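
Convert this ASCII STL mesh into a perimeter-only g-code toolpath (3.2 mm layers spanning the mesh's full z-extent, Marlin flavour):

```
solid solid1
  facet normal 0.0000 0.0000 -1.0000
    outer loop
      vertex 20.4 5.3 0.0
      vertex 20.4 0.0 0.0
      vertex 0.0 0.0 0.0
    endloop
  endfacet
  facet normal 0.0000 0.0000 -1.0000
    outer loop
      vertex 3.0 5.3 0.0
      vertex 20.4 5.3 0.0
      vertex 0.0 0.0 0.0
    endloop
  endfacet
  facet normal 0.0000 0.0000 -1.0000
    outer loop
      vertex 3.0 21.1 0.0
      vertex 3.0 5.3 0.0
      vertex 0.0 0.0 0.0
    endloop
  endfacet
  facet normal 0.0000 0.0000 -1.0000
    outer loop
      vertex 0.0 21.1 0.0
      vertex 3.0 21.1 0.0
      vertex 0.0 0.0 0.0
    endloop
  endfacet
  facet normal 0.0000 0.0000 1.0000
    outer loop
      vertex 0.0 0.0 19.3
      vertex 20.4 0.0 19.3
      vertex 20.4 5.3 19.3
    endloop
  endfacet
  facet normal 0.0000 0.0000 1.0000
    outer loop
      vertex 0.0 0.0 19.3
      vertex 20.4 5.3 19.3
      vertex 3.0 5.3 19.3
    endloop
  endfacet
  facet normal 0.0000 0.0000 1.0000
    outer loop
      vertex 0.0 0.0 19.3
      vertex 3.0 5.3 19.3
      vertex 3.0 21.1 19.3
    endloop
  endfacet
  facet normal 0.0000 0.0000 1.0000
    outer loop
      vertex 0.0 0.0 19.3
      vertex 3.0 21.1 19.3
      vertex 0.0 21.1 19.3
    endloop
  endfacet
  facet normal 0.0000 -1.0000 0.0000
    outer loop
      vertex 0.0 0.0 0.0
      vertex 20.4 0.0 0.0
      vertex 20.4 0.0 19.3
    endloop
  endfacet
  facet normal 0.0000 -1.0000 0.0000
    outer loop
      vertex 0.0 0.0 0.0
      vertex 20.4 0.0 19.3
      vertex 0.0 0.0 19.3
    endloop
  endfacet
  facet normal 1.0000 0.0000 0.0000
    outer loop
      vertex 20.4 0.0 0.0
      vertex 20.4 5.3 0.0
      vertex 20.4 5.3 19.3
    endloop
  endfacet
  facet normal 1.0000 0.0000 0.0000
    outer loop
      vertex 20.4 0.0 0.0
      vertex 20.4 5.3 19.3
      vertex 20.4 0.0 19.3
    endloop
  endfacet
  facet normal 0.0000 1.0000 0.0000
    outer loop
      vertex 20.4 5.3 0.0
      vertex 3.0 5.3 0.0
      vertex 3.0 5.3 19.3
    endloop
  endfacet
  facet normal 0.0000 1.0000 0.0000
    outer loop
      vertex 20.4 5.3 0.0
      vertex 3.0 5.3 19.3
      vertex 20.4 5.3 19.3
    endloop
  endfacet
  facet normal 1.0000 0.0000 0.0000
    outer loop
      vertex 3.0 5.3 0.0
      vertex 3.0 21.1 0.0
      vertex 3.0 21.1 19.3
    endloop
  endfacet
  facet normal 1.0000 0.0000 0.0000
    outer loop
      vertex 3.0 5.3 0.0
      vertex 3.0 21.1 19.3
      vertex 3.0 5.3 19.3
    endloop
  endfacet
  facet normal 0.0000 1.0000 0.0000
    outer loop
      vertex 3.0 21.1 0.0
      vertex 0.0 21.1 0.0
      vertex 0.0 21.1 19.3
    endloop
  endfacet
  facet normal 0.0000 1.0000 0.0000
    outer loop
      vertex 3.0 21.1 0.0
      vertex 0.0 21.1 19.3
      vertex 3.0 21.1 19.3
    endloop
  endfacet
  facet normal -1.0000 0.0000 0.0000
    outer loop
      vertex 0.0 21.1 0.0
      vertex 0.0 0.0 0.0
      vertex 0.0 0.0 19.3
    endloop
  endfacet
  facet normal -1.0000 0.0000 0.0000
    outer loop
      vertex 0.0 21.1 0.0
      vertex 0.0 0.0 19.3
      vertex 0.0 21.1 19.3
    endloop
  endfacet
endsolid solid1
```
; perimeter-only toolpath
G21 ; units = mm
G90 ; absolute positioning
G28 ; home
; layer 1
G0 Z3.2
G0 X0.0 Y0.0
G1 X20.4 Y0.0
G1 X20.4 Y5.3
G1 X3.0 Y5.3
G1 X3.0 Y21.1
G1 X0.0 Y21.1
G1 X0.0 Y0.0
; layer 2
G0 Z6.4
G0 X0.0 Y0.0
G1 X20.4 Y0.0
G1 X20.4 Y5.3
G1 X3.0 Y5.3
G1 X3.0 Y21.1
G1 X0.0 Y21.1
G1 X0.0 Y0.0
; layer 3
G0 Z9.7
G0 X0.0 Y0.0
G1 X20.4 Y0.0
G1 X20.4 Y5.3
G1 X3.0 Y5.3
G1 X3.0 Y21.1
G1 X0.0 Y21.1
G1 X0.0 Y0.0
; layer 4
G0 Z12.9
G0 X0.0 Y0.0
G1 X20.4 Y0.0
G1 X20.4 Y5.3
G1 X3.0 Y5.3
G1 X3.0 Y21.1
G1 X0.0 Y21.1
G1 X0.0 Y0.0
; layer 5
G0 Z16.1
G0 X0.0 Y0.0
G1 X20.4 Y0.0
G1 X20.4 Y5.3
G1 X3.0 Y5.3
G1 X3.0 Y21.1
G1 X0.0 Y21.1
G1 X0.0 Y0.0
; layer 6
G0 Z19.3
G0 X0.0 Y0.0
G1 X20.4 Y0.0
G1 X20.4 Y5.3
G1 X3.0 Y5.3
G1 X3.0 Y21.1
G1 X0.0 Y21.1
G1 X0.0 Y0.0
M2 ; end

The solid is an L-shaped prism: outer 20.4 × 21.1 mm, arm thicknesses ≈ 5.3 mm (horizontal) and 3 mm (vertical), extruded 19.3 mm in z. Slicing at Δz = 3.2 mm — 6 equal slices spanning the solid's height, so layer i sits at z = i·h/6 — gives 6 non-empty perimeters. Each is a 6-segment closed polygon; G0 lifts to the layer z and rapids to the start vertex, then G1 traces the edges.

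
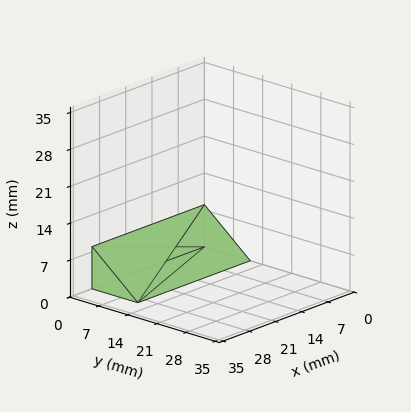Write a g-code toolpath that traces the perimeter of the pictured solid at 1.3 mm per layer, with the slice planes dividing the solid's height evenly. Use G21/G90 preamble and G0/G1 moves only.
Reading the render: the shape is a wedge (ramp): 30 × 11 mm base, rising to 8 mm along the y=0 edge and sloping linearly to z=0 at y=11 (dimensions read to the nearest mm from the axis ticks). For the g-code, the solid's height is divided into equal slices at the stated Δz and each level perimeter traced with G1 moves after a G0 lift.

; perimeter-only toolpath
G21 ; units = mm
G90 ; absolute positioning
G28 ; home
; layer 1
G0 Z1.3
G0 X0.0 Y0.0
G1 X30.0 Y0.0
G1 X30.0 Y9.2
G1 X0.0 Y9.2
G1 X0.0 Y0.0
; layer 2
G0 Z2.7
G0 X0.0 Y0.0
G1 X30.0 Y0.0
G1 X30.0 Y7.3
G1 X0.0 Y7.3
G1 X0.0 Y0.0
; layer 3
G0 Z4.0
G0 X0.0 Y0.0
G1 X30.0 Y0.0
G1 X30.0 Y5.5
G1 X0.0 Y5.5
G1 X0.0 Y0.0
; layer 4
G0 Z5.3
G0 X0.0 Y0.0
G1 X30.0 Y0.0
G1 X30.0 Y3.7
G1 X0.0 Y3.7
G1 X0.0 Y0.0
; layer 5
G0 Z6.7
G0 X0.0 Y0.0
G1 X30.0 Y0.0
G1 X30.0 Y1.8
G1 X0.0 Y1.8
G1 X0.0 Y0.0
M2 ; end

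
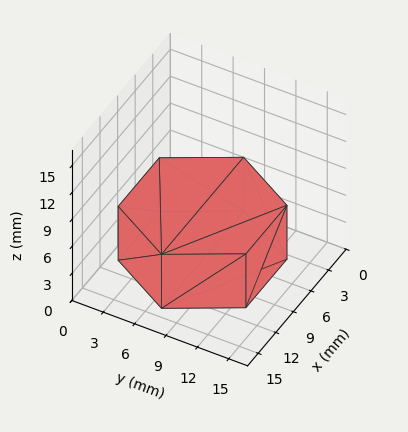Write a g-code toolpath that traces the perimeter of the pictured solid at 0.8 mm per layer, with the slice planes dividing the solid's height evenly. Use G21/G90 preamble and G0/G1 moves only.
Reading the render: the shape is a regular 6-sided prism (a cylinder approximated with 6 flat sides), circumscribed radius ≈ 7 mm, height ≈ 6 mm (dimensions read to the nearest mm from the axis ticks). For the g-code, the solid's height is divided into equal slices at the stated Δz and each level perimeter traced with G1 moves after a G0 lift.

; perimeter-only toolpath
G21 ; units = mm
G90 ; absolute positioning
G28 ; home
; layer 1
G0 Z0.8
G0 X14.0 Y7.0
G1 X10.5 Y13.1
G1 X3.5 Y13.1
G1 X0.0 Y7.0
G1 X3.5 Y0.9
G1 X10.5 Y0.9
G1 X14.0 Y7.0
; layer 2
G0 Z1.5
G0 X14.0 Y7.0
G1 X10.5 Y13.1
G1 X3.5 Y13.1
G1 X0.0 Y7.0
G1 X3.5 Y0.9
G1 X10.5 Y0.9
G1 X14.0 Y7.0
; layer 3
G0 Z2.2
G0 X14.0 Y7.0
G1 X10.5 Y13.1
G1 X3.5 Y13.1
G1 X0.0 Y7.0
G1 X3.5 Y0.9
G1 X10.5 Y0.9
G1 X14.0 Y7.0
; layer 4
G0 Z3.0
G0 X14.0 Y7.0
G1 X10.5 Y13.1
G1 X3.5 Y13.1
G1 X0.0 Y7.0
G1 X3.5 Y0.9
G1 X10.5 Y0.9
G1 X14.0 Y7.0
; layer 5
G0 Z3.8
G0 X14.0 Y7.0
G1 X10.5 Y13.1
G1 X3.5 Y13.1
G1 X0.0 Y7.0
G1 X3.5 Y0.9
G1 X10.5 Y0.9
G1 X14.0 Y7.0
; layer 6
G0 Z4.5
G0 X14.0 Y7.0
G1 X10.5 Y13.1
G1 X3.5 Y13.1
G1 X0.0 Y7.0
G1 X3.5 Y0.9
G1 X10.5 Y0.9
G1 X14.0 Y7.0
; layer 7
G0 Z5.2
G0 X14.0 Y7.0
G1 X10.5 Y13.1
G1 X3.5 Y13.1
G1 X0.0 Y7.0
G1 X3.5 Y0.9
G1 X10.5 Y0.9
G1 X14.0 Y7.0
; layer 8
G0 Z6.0
G0 X14.0 Y7.0
G1 X10.5 Y13.1
G1 X3.5 Y13.1
G1 X0.0 Y7.0
G1 X3.5 Y0.9
G1 X10.5 Y0.9
G1 X14.0 Y7.0
M2 ; end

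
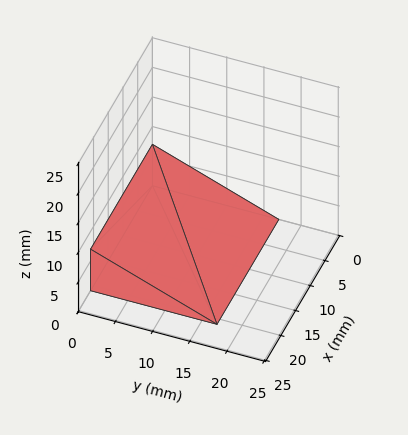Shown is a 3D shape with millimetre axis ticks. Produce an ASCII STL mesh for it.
Reading the render: the shape is a wedge (ramp): 21 × 17 mm base, rising to 7 mm along the y=0 edge and sloping linearly to z=0 at y=17 (dimensions read to the nearest mm from the axis ticks). For the STL, each face is triangulated and given an outward normal.

solid part
  facet normal 0.0000 0.0000 -1.0000
    outer loop
      vertex 21.000 17.000 0.000
      vertex 21.000 0.000 0.000
      vertex 0.000 0.000 0.000
    endloop
  endfacet
  facet normal 0.0000 0.0000 -1.0000
    outer loop
      vertex 0.000 17.000 0.000
      vertex 21.000 17.000 0.000
      vertex 0.000 0.000 0.000
    endloop
  endfacet
  facet normal 0.0000 -1.0000 0.0000
    outer loop
      vertex 0.000 0.000 0.000
      vertex 21.000 0.000 0.000
      vertex 21.000 0.000 7.000
    endloop
  endfacet
  facet normal 0.0000 -1.0000 0.0000
    outer loop
      vertex 0.000 0.000 0.000
      vertex 21.000 0.000 7.000
      vertex 0.000 0.000 7.000
    endloop
  endfacet
  facet normal 0.0000 0.3807 0.9247
    outer loop
      vertex 0.000 0.000 7.000
      vertex 21.000 0.000 7.000
      vertex 21.000 17.000 0.000
    endloop
  endfacet
  facet normal 0.0000 0.3807 0.9247
    outer loop
      vertex 0.000 0.000 7.000
      vertex 21.000 17.000 0.000
      vertex 0.000 17.000 0.000
    endloop
  endfacet
  facet normal -1.0000 0.0000 0.0000
    outer loop
      vertex 0.000 0.000 7.000
      vertex 0.000 17.000 0.000
      vertex 0.000 0.000 0.000
    endloop
  endfacet
  facet normal 1.0000 0.0000 0.0000
    outer loop
      vertex 21.000 0.000 0.000
      vertex 21.000 17.000 0.000
      vertex 21.000 0.000 7.000
    endloop
  endfacet
endsolid part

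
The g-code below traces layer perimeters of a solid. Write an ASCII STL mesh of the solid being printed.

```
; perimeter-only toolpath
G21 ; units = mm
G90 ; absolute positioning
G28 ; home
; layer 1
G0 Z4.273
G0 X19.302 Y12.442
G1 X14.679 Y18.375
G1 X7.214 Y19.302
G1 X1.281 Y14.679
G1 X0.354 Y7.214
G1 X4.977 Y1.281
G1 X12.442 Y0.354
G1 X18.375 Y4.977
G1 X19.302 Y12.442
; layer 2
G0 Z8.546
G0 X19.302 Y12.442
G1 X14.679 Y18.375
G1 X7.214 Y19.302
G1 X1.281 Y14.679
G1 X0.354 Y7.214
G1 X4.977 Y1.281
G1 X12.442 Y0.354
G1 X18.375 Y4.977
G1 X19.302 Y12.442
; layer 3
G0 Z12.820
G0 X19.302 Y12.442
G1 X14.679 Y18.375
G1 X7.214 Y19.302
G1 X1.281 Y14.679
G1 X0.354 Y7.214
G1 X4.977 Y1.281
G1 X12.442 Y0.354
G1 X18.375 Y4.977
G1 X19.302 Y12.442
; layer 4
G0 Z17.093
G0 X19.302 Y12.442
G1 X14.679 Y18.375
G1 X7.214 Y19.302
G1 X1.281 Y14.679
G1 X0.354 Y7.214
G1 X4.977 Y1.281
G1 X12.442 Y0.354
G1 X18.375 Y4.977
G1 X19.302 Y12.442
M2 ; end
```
solid part
  facet normal 0.0000 0.0000 -1.0000
    outer loop
      vertex 7.214 19.302 0.000
      vertex 14.679 18.375 0.000
      vertex 19.302 12.442 0.000
    endloop
  endfacet
  facet normal 0.0000 0.0000 -1.0000
    outer loop
      vertex 1.281 14.679 0.000
      vertex 7.214 19.302 0.000
      vertex 19.302 12.442 0.000
    endloop
  endfacet
  facet normal 0.0000 0.0000 -1.0000
    outer loop
      vertex 0.354 7.214 0.000
      vertex 1.281 14.679 0.000
      vertex 19.302 12.442 0.000
    endloop
  endfacet
  facet normal 0.0000 0.0000 -1.0000
    outer loop
      vertex 4.977 1.281 0.000
      vertex 0.354 7.214 0.000
      vertex 19.302 12.442 0.000
    endloop
  endfacet
  facet normal 0.0000 0.0000 -1.0000
    outer loop
      vertex 12.442 0.354 0.000
      vertex 4.977 1.281 0.000
      vertex 19.302 12.442 0.000
    endloop
  endfacet
  facet normal 0.0000 0.0000 -1.0000
    outer loop
      vertex 18.375 4.977 0.000
      vertex 12.442 0.354 0.000
      vertex 19.302 12.442 0.000
    endloop
  endfacet
  facet normal 0.0000 0.0000 1.0000
    outer loop
      vertex 19.302 12.442 17.093
      vertex 14.679 18.375 17.093
      vertex 7.214 19.302 17.093
    endloop
  endfacet
  facet normal 0.0000 0.0000 1.0000
    outer loop
      vertex 19.302 12.442 17.093
      vertex 7.214 19.302 17.093
      vertex 1.281 14.679 17.093
    endloop
  endfacet
  facet normal 0.0000 0.0000 1.0000
    outer loop
      vertex 19.302 12.442 17.093
      vertex 1.281 14.679 17.093
      vertex 0.354 7.214 17.093
    endloop
  endfacet
  facet normal 0.0000 0.0000 1.0000
    outer loop
      vertex 19.302 12.442 17.093
      vertex 0.354 7.214 17.093
      vertex 4.977 1.281 17.093
    endloop
  endfacet
  facet normal 0.0000 0.0000 1.0000
    outer loop
      vertex 19.302 12.442 17.093
      vertex 4.977 1.281 17.093
      vertex 12.442 0.354 17.093
    endloop
  endfacet
  facet normal 0.0000 0.0000 1.0000
    outer loop
      vertex 19.302 12.442 17.093
      vertex 12.442 0.354 17.093
      vertex 18.375 4.977 17.093
    endloop
  endfacet
  facet normal 0.7888 0.6146 0.0000
    outer loop
      vertex 19.302 12.442 0.000
      vertex 14.679 18.375 0.000
      vertex 14.679 18.375 17.093
    endloop
  endfacet
  facet normal 0.7888 0.6146 0.0000
    outer loop
      vertex 19.302 12.442 0.000
      vertex 14.679 18.375 17.093
      vertex 19.302 12.442 17.093
    endloop
  endfacet
  facet normal 0.1232 0.9924 0.0000
    outer loop
      vertex 14.679 18.375 0.000
      vertex 7.214 19.302 0.000
      vertex 7.214 19.302 17.093
    endloop
  endfacet
  facet normal 0.1232 0.9924 0.0000
    outer loop
      vertex 14.679 18.375 0.000
      vertex 7.214 19.302 17.093
      vertex 14.679 18.375 17.093
    endloop
  endfacet
  facet normal -0.6146 0.7888 0.0000
    outer loop
      vertex 7.214 19.302 0.000
      vertex 1.281 14.679 0.000
      vertex 1.281 14.679 17.093
    endloop
  endfacet
  facet normal -0.6146 0.7888 0.0000
    outer loop
      vertex 7.214 19.302 0.000
      vertex 1.281 14.679 17.093
      vertex 7.214 19.302 17.093
    endloop
  endfacet
  facet normal -0.9924 0.1232 0.0000
    outer loop
      vertex 1.281 14.679 0.000
      vertex 0.354 7.214 0.000
      vertex 0.354 7.214 17.093
    endloop
  endfacet
  facet normal -0.9924 0.1232 0.0000
    outer loop
      vertex 1.281 14.679 0.000
      vertex 0.354 7.214 17.093
      vertex 1.281 14.679 17.093
    endloop
  endfacet
  facet normal -0.7888 -0.6146 0.0000
    outer loop
      vertex 0.354 7.214 0.000
      vertex 4.977 1.281 0.000
      vertex 4.977 1.281 17.093
    endloop
  endfacet
  facet normal -0.7888 -0.6146 0.0000
    outer loop
      vertex 0.354 7.214 0.000
      vertex 4.977 1.281 17.093
      vertex 0.354 7.214 17.093
    endloop
  endfacet
  facet normal -0.1232 -0.9924 0.0000
    outer loop
      vertex 4.977 1.281 0.000
      vertex 12.442 0.354 0.000
      vertex 12.442 0.354 17.093
    endloop
  endfacet
  facet normal -0.1232 -0.9924 0.0000
    outer loop
      vertex 4.977 1.281 0.000
      vertex 12.442 0.354 17.093
      vertex 4.977 1.281 17.093
    endloop
  endfacet
  facet normal 0.6146 -0.7888 0.0000
    outer loop
      vertex 12.442 0.354 0.000
      vertex 18.375 4.977 0.000
      vertex 18.375 4.977 17.093
    endloop
  endfacet
  facet normal 0.6146 -0.7888 0.0000
    outer loop
      vertex 12.442 0.354 0.000
      vertex 18.375 4.977 17.093
      vertex 12.442 0.354 17.093
    endloop
  endfacet
  facet normal 0.9924 -0.1232 0.0000
    outer loop
      vertex 18.375 4.977 0.000
      vertex 19.302 12.442 0.000
      vertex 19.302 12.442 17.093
    endloop
  endfacet
  facet normal 0.9924 -0.1232 0.0000
    outer loop
      vertex 18.375 4.977 0.000
      vertex 19.302 12.442 17.093
      vertex 18.375 4.977 17.093
    endloop
  endfacet
endsolid part

The G0 Z moves step by Δz≈4.273 mm. Every layer's G1 loop is the same polygon, so the solid is a straight extrusion of it from z=0 to z≈17.1. Closing with flat bottom and top caps and triangulating gives 28 facets — a regular 8-sided prism (a cylinder approximated with 8 flat sides), circumscribed radius ≈ 9.83 mm, height ≈ 17.1 mm.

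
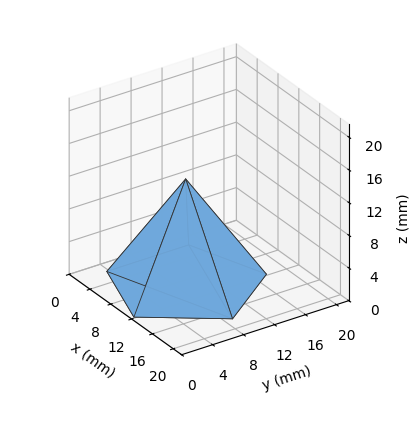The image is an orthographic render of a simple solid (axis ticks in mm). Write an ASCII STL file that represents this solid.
Reading the render: the shape is a regular 5-sided pyramid, base circumscribed radius ≈ 9 mm, apex at z ≈ 13 mm (dimensions read to the nearest mm from the axis ticks). For the STL, each face is triangulated and given an outward normal.

solid part
  facet normal 0.0000 0.0000 -1.0000
    outer loop
      vertex 1.719 14.290 0.000
      vertex 11.781 17.560 0.000
      vertex 18.000 9.000 0.000
    endloop
  endfacet
  facet normal 0.0000 0.0000 -1.0000
    outer loop
      vertex 1.719 3.710 0.000
      vertex 1.719 14.290 0.000
      vertex 18.000 9.000 0.000
    endloop
  endfacet
  facet normal 0.0000 0.0000 -1.0000
    outer loop
      vertex 11.781 0.440 0.000
      vertex 1.719 3.710 0.000
      vertex 18.000 9.000 0.000
    endloop
  endfacet
  facet normal 0.7059 0.5128 0.4887
    outer loop
      vertex 18.000 9.000 0.000
      vertex 11.781 17.560 0.000
      vertex 9.000 9.000 13.000
    endloop
  endfacet
  facet normal -0.2697 0.8297 0.4887
    outer loop
      vertex 11.781 17.560 0.000
      vertex 1.719 14.290 0.000
      vertex 9.000 9.000 13.000
    endloop
  endfacet
  facet normal -0.8725 0.0000 0.4887
    outer loop
      vertex 1.719 14.290 0.000
      vertex 1.719 3.710 0.000
      vertex 9.000 9.000 13.000
    endloop
  endfacet
  facet normal -0.2697 -0.8297 0.4887
    outer loop
      vertex 1.719 3.710 0.000
      vertex 11.781 0.440 0.000
      vertex 9.000 9.000 13.000
    endloop
  endfacet
  facet normal 0.7059 -0.5128 0.4887
    outer loop
      vertex 11.781 0.440 0.000
      vertex 18.000 9.000 0.000
      vertex 9.000 9.000 13.000
    endloop
  endfacet
endsolid part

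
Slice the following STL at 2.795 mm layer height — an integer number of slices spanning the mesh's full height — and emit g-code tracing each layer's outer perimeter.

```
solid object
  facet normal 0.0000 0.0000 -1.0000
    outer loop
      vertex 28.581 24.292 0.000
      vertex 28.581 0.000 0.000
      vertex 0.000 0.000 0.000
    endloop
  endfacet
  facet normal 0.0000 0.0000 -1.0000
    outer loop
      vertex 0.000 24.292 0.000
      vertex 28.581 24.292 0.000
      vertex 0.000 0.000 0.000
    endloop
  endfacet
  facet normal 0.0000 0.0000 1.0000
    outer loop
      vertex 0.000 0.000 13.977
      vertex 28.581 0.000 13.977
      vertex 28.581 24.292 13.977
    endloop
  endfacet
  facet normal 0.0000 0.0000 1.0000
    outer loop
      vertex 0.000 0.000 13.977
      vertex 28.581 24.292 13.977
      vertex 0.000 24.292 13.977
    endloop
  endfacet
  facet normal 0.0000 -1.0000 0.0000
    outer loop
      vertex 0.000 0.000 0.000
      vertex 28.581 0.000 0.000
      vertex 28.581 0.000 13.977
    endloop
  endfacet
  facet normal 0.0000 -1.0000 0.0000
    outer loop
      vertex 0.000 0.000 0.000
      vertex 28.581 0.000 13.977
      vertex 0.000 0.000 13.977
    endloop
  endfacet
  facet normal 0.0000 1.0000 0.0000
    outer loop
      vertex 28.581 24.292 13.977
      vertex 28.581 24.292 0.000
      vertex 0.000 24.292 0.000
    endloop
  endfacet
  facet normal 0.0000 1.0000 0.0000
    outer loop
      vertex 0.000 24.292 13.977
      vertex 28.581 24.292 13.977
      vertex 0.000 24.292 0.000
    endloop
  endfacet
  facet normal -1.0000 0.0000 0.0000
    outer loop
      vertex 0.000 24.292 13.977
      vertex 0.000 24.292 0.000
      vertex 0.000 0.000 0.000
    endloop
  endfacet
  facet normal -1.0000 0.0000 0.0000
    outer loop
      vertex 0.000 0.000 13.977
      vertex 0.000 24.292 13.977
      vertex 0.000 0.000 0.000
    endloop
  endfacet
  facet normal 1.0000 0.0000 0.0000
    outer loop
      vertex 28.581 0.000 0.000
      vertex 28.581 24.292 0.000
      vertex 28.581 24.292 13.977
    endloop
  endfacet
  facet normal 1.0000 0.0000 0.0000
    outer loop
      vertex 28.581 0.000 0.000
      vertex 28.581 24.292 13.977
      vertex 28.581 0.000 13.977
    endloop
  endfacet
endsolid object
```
; perimeter-only toolpath
G21 ; units = mm
G90 ; absolute positioning
G28 ; home
; layer 1
G0 Z2.795
G0 X0.000 Y0.000
G1 X28.581 Y0.000
G1 X28.581 Y24.292
G1 X0.000 Y24.292
G1 X0.000 Y0.000
; layer 2
G0 Z5.591
G0 X0.000 Y0.000
G1 X28.581 Y0.000
G1 X28.581 Y24.292
G1 X0.000 Y24.292
G1 X0.000 Y0.000
; layer 3
G0 Z8.386
G0 X0.000 Y0.000
G1 X28.581 Y0.000
G1 X28.581 Y24.292
G1 X0.000 Y24.292
G1 X0.000 Y0.000
; layer 4
G0 Z11.182
G0 X0.000 Y0.000
G1 X28.581 Y0.000
G1 X28.581 Y24.292
G1 X0.000 Y24.292
G1 X0.000 Y0.000
; layer 5
G0 Z13.977
G0 X0.000 Y0.000
G1 X28.581 Y0.000
G1 X28.581 Y24.292
G1 X0.000 Y24.292
G1 X0.000 Y0.000
M2 ; end

The solid is a rectangular box, roughly 28.6 × 24.3 mm footprint and 14 mm tall. Slicing at Δz = 2.795 mm — 5 equal slices spanning the solid's height, so layer i sits at z = i·h/5 — gives 5 non-empty perimeters. Each is a 4-segment closed polygon; G0 lifts to the layer z and rapids to the start vertex, then G1 traces the edges.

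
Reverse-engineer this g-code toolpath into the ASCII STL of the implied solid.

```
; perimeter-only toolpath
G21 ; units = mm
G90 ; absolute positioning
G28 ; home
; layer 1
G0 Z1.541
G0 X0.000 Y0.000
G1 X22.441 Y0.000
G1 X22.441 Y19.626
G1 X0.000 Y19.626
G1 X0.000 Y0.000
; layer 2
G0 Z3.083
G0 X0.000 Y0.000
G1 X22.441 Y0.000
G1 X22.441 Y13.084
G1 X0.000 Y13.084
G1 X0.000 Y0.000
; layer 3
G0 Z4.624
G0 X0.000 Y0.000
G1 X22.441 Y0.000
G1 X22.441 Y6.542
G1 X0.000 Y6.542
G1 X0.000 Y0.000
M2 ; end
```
solid part
  facet normal 0.0000 0.0000 -1.0000
    outer loop
      vertex 22.441 26.168 0.000
      vertex 22.441 0.000 0.000
      vertex 0.000 0.000 0.000
    endloop
  endfacet
  facet normal 0.0000 0.0000 -1.0000
    outer loop
      vertex 0.000 26.168 0.000
      vertex 22.441 26.168 0.000
      vertex 0.000 0.000 0.000
    endloop
  endfacet
  facet normal 0.0000 -1.0000 0.0000
    outer loop
      vertex 0.000 0.000 0.000
      vertex 22.441 0.000 0.000
      vertex 22.441 0.000 6.165
    endloop
  endfacet
  facet normal 0.0000 -1.0000 0.0000
    outer loop
      vertex 0.000 0.000 0.000
      vertex 22.441 0.000 6.165
      vertex 0.000 0.000 6.165
    endloop
  endfacet
  facet normal 0.0000 0.2293 0.9734
    outer loop
      vertex 0.000 0.000 6.165
      vertex 22.441 0.000 6.165
      vertex 22.441 26.168 0.000
    endloop
  endfacet
  facet normal 0.0000 0.2293 0.9734
    outer loop
      vertex 0.000 0.000 6.165
      vertex 22.441 26.168 0.000
      vertex 0.000 26.168 0.000
    endloop
  endfacet
  facet normal -1.0000 0.0000 0.0000
    outer loop
      vertex 0.000 0.000 6.165
      vertex 0.000 26.168 0.000
      vertex 0.000 0.000 0.000
    endloop
  endfacet
  facet normal 1.0000 0.0000 0.0000
    outer loop
      vertex 22.441 0.000 0.000
      vertex 22.441 26.168 0.000
      vertex 22.441 0.000 6.165
    endloop
  endfacet
endsolid part

The G0 Z moves step by Δz≈1.541 mm. The G1 loops shrink linearly with z, so the solid tapers from its base footprint up to z≈6.17. Closing with a flat bottom cap and the tapered top and triangulating gives 8 facets — a wedge (ramp): 22.4 × 26.2 mm base, rising to 6.17 mm along the y=0 edge and sloping linearly to z=0 at y=26.2.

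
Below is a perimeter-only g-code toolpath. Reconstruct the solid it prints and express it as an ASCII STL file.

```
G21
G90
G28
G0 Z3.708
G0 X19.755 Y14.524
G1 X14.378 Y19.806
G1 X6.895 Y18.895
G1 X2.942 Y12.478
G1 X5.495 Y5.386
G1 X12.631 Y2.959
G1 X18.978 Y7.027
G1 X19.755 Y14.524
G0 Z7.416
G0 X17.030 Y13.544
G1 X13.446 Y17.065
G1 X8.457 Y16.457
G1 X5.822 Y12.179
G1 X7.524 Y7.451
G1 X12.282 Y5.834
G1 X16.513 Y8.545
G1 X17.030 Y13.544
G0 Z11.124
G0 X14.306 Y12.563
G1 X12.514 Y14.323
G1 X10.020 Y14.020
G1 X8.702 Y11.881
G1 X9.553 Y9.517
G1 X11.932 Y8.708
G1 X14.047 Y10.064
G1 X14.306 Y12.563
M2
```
solid part
  facet normal 0.0000 0.0000 -1.0000
    outer loop
      vertex 5.333 21.333 0.000
      vertex 15.310 22.548 0.000
      vertex 22.479 15.505 0.000
    endloop
  endfacet
  facet normal 0.0000 0.0000 -1.0000
    outer loop
      vertex 0.062 12.776 0.000
      vertex 5.333 21.333 0.000
      vertex 22.479 15.505 0.000
    endloop
  endfacet
  facet normal 0.0000 0.0000 -1.0000
    outer loop
      vertex 3.466 3.320 0.000
      vertex 0.062 12.776 0.000
      vertex 22.479 15.505 0.000
    endloop
  endfacet
  facet normal 0.0000 0.0000 -1.0000
    outer loop
      vertex 12.981 0.085 0.000
      vertex 3.466 3.320 0.000
      vertex 22.479 15.505 0.000
    endloop
  endfacet
  facet normal 0.0000 0.0000 -1.0000
    outer loop
      vertex 21.443 5.508 0.000
      vertex 12.981 0.085 0.000
      vertex 22.479 15.505 0.000
    endloop
  endfacet
  facet normal 0.5732 0.5834 0.5754
    outer loop
      vertex 22.479 15.505 0.000
      vertex 15.310 22.548 0.000
      vertex 11.582 11.582 14.832
    endloop
  endfacet
  facet normal -0.0989 0.8119 0.5754
    outer loop
      vertex 15.310 22.548 0.000
      vertex 5.333 21.333 0.000
      vertex 11.582 11.582 14.832
    endloop
  endfacet
  facet normal -0.6964 0.4290 0.5754
    outer loop
      vertex 5.333 21.333 0.000
      vertex 0.062 12.776 0.000
      vertex 11.582 11.582 14.832
    endloop
  endfacet
  facet normal -0.7695 -0.2770 0.5754
    outer loop
      vertex 0.062 12.776 0.000
      vertex 3.466 3.320 0.000
      vertex 11.582 11.582 14.832
    endloop
  endfacet
  facet normal -0.2633 -0.7743 0.5754
    outer loop
      vertex 3.466 3.320 0.000
      vertex 12.981 0.085 0.000
      vertex 11.582 11.582 14.832
    endloop
  endfacet
  facet normal 0.4413 -0.6886 0.5754
    outer loop
      vertex 12.981 0.085 0.000
      vertex 21.443 5.508 0.000
      vertex 11.582 11.582 14.832
    endloop
  endfacet
  facet normal 0.8135 -0.0843 0.5754
    outer loop
      vertex 21.443 5.508 0.000
      vertex 22.479 15.505 0.000
      vertex 11.582 11.582 14.832
    endloop
  endfacet
endsolid part

The G0 Z moves step by Δz≈3.708 mm. The G1 loops shrink linearly with z, so the solid tapers from its base footprint up to z≈14.8. Closing with a flat bottom cap and the tapered top and triangulating gives 12 facets — a regular 7-sided pyramid, base circumscribed radius ≈ 11.6 mm, apex at z ≈ 14.8 mm.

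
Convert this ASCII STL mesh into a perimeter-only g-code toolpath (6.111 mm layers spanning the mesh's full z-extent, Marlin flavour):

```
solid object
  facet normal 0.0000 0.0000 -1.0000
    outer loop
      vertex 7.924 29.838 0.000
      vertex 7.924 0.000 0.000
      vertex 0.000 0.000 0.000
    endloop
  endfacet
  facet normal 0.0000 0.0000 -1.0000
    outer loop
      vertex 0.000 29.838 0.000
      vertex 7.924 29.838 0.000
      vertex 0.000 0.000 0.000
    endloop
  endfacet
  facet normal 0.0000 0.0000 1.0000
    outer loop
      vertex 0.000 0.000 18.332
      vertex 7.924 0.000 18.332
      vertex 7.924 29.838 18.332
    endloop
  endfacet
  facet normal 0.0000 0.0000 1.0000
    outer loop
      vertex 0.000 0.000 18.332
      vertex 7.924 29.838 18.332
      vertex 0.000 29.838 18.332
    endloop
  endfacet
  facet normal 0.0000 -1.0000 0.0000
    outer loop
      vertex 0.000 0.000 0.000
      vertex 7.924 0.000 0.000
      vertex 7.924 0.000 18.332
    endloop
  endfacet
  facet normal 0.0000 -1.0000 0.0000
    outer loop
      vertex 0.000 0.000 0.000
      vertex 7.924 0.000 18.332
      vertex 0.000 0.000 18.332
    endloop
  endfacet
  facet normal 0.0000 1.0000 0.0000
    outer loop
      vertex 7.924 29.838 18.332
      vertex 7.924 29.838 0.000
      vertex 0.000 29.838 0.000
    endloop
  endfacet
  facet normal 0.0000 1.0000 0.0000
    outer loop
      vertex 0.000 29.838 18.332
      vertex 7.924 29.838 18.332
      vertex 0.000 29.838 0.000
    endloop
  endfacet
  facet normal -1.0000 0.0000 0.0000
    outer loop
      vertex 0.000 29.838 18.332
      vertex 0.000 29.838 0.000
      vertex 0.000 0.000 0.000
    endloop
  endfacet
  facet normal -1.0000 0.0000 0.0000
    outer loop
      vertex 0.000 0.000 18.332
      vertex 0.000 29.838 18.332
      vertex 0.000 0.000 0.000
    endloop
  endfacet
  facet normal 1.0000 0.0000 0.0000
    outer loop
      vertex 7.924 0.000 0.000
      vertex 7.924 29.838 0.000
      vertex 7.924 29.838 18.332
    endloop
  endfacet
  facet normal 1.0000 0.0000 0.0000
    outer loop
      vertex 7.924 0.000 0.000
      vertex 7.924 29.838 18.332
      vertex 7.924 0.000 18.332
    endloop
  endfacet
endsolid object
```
; perimeter-only toolpath
G21 ; units = mm
G90 ; absolute positioning
G28 ; home
; layer 1
G0 Z6.111
G0 X0.000 Y0.000
G1 X7.924 Y0.000
G1 X7.924 Y29.838
G1 X0.000 Y29.838
G1 X0.000 Y0.000
; layer 2
G0 Z12.221
G0 X0.000 Y0.000
G1 X7.924 Y0.000
G1 X7.924 Y29.838
G1 X0.000 Y29.838
G1 X0.000 Y0.000
; layer 3
G0 Z18.332
G0 X0.000 Y0.000
G1 X7.924 Y0.000
G1 X7.924 Y29.838
G1 X0.000 Y29.838
G1 X0.000 Y0.000
M2 ; end

The solid is a rectangular box, roughly 7.92 × 29.8 mm footprint and 18.3 mm tall. Slicing at Δz = 6.111 mm — 3 equal slices spanning the solid's height, so layer i sits at z = i·h/3 — gives 3 non-empty perimeters. Each is a 4-segment closed polygon; G0 lifts to the layer z and rapids to the start vertex, then G1 traces the edges.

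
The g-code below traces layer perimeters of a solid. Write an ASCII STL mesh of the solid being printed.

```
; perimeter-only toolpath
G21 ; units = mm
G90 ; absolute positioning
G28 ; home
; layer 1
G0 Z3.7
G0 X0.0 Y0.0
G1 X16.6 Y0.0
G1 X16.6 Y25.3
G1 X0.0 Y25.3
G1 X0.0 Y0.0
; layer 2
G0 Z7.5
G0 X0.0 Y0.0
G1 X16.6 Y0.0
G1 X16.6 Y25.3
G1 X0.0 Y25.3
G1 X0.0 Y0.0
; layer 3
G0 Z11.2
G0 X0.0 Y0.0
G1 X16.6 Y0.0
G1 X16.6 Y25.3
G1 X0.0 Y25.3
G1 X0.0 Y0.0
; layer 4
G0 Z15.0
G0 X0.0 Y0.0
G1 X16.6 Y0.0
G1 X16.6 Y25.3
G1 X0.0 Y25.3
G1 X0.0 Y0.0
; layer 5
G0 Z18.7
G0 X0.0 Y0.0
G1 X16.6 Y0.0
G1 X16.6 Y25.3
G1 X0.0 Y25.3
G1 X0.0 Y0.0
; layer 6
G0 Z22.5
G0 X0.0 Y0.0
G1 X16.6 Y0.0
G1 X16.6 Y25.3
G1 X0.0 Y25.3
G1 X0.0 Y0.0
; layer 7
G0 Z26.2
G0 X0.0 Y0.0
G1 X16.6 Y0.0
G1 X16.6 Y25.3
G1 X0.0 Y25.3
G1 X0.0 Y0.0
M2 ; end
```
solid part
  facet normal 0.0000 0.0000 -1.0000
    outer loop
      vertex 16.6 25.3 0.0
      vertex 16.6 0.0 0.0
      vertex 0.0 0.0 0.0
    endloop
  endfacet
  facet normal 0.0000 0.0000 -1.0000
    outer loop
      vertex 0.0 25.3 0.0
      vertex 16.6 25.3 0.0
      vertex 0.0 0.0 0.0
    endloop
  endfacet
  facet normal 0.0000 0.0000 1.0000
    outer loop
      vertex 0.0 0.0 26.2
      vertex 16.6 0.0 26.2
      vertex 16.6 25.3 26.2
    endloop
  endfacet
  facet normal 0.0000 0.0000 1.0000
    outer loop
      vertex 0.0 0.0 26.2
      vertex 16.6 25.3 26.2
      vertex 0.0 25.3 26.2
    endloop
  endfacet
  facet normal 0.0000 -1.0000 0.0000
    outer loop
      vertex 0.0 0.0 0.0
      vertex 16.6 0.0 0.0
      vertex 16.6 0.0 26.2
    endloop
  endfacet
  facet normal 0.0000 -1.0000 0.0000
    outer loop
      vertex 0.0 0.0 0.0
      vertex 16.6 0.0 26.2
      vertex 0.0 0.0 26.2
    endloop
  endfacet
  facet normal 0.0000 1.0000 0.0000
    outer loop
      vertex 16.6 25.3 26.2
      vertex 16.6 25.3 0.0
      vertex 0.0 25.3 0.0
    endloop
  endfacet
  facet normal 0.0000 1.0000 0.0000
    outer loop
      vertex 0.0 25.3 26.2
      vertex 16.6 25.3 26.2
      vertex 0.0 25.3 0.0
    endloop
  endfacet
  facet normal -1.0000 0.0000 0.0000
    outer loop
      vertex 0.0 25.3 26.2
      vertex 0.0 25.3 0.0
      vertex 0.0 0.0 0.0
    endloop
  endfacet
  facet normal -1.0000 0.0000 0.0000
    outer loop
      vertex 0.0 0.0 26.2
      vertex 0.0 25.3 26.2
      vertex 0.0 0.0 0.0
    endloop
  endfacet
  facet normal 1.0000 0.0000 0.0000
    outer loop
      vertex 16.6 0.0 0.0
      vertex 16.6 25.3 0.0
      vertex 16.6 25.3 26.2
    endloop
  endfacet
  facet normal 1.0000 0.0000 0.0000
    outer loop
      vertex 16.6 0.0 0.0
      vertex 16.6 25.3 26.2
      vertex 16.6 0.0 26.2
    endloop
  endfacet
endsolid part

The G0 Z moves step by Δz≈3.7 mm. Every layer's G1 loop is the same polygon, so the solid is a straight extrusion of it from z=0 to z≈26.2. Closing with flat bottom and top caps and triangulating gives 12 facets — a rectangular box, roughly 16.6 × 25.3 mm footprint and 26.2 mm tall.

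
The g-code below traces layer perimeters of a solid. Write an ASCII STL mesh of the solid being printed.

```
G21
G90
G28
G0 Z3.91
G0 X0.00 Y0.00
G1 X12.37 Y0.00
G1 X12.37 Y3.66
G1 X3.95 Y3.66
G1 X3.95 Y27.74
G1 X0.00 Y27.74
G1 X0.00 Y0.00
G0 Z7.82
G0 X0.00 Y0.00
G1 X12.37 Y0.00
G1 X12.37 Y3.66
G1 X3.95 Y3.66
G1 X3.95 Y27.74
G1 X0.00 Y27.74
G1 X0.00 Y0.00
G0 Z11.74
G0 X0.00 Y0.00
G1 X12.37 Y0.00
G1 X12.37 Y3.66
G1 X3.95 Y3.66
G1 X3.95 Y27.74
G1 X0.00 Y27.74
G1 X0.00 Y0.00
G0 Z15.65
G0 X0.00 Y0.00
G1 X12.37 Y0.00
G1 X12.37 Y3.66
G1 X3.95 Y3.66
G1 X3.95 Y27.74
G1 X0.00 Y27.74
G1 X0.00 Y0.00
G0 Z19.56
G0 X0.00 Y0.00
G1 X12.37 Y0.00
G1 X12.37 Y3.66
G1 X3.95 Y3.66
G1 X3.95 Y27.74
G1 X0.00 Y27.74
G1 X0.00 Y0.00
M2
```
solid part
  facet normal 0.0000 0.0000 -1.0000
    outer loop
      vertex 12.37 3.66 0.00
      vertex 12.37 0.00 0.00
      vertex 0.00 0.00 0.00
    endloop
  endfacet
  facet normal 0.0000 0.0000 -1.0000
    outer loop
      vertex 3.95 3.66 0.00
      vertex 12.37 3.66 0.00
      vertex 0.00 0.00 0.00
    endloop
  endfacet
  facet normal 0.0000 0.0000 -1.0000
    outer loop
      vertex 3.95 27.74 0.00
      vertex 3.95 3.66 0.00
      vertex 0.00 0.00 0.00
    endloop
  endfacet
  facet normal 0.0000 0.0000 -1.0000
    outer loop
      vertex 0.00 27.74 0.00
      vertex 3.95 27.74 0.00
      vertex 0.00 0.00 0.00
    endloop
  endfacet
  facet normal 0.0000 0.0000 1.0000
    outer loop
      vertex 0.00 0.00 19.56
      vertex 12.37 0.00 19.56
      vertex 12.37 3.66 19.56
    endloop
  endfacet
  facet normal 0.0000 0.0000 1.0000
    outer loop
      vertex 0.00 0.00 19.56
      vertex 12.37 3.66 19.56
      vertex 3.95 3.66 19.56
    endloop
  endfacet
  facet normal 0.0000 0.0000 1.0000
    outer loop
      vertex 0.00 0.00 19.56
      vertex 3.95 3.66 19.56
      vertex 3.95 27.74 19.56
    endloop
  endfacet
  facet normal 0.0000 0.0000 1.0000
    outer loop
      vertex 0.00 0.00 19.56
      vertex 3.95 27.74 19.56
      vertex 0.00 27.74 19.56
    endloop
  endfacet
  facet normal 0.0000 -1.0000 0.0000
    outer loop
      vertex 0.00 0.00 0.00
      vertex 12.37 0.00 0.00
      vertex 12.37 0.00 19.56
    endloop
  endfacet
  facet normal 0.0000 -1.0000 0.0000
    outer loop
      vertex 0.00 0.00 0.00
      vertex 12.37 0.00 19.56
      vertex 0.00 0.00 19.56
    endloop
  endfacet
  facet normal 1.0000 0.0000 0.0000
    outer loop
      vertex 12.37 0.00 0.00
      vertex 12.37 3.66 0.00
      vertex 12.37 3.66 19.56
    endloop
  endfacet
  facet normal 1.0000 0.0000 0.0000
    outer loop
      vertex 12.37 0.00 0.00
      vertex 12.37 3.66 19.56
      vertex 12.37 0.00 19.56
    endloop
  endfacet
  facet normal 0.0000 1.0000 0.0000
    outer loop
      vertex 12.37 3.66 0.00
      vertex 3.95 3.66 0.00
      vertex 3.95 3.66 19.56
    endloop
  endfacet
  facet normal 0.0000 1.0000 0.0000
    outer loop
      vertex 12.37 3.66 0.00
      vertex 3.95 3.66 19.56
      vertex 12.37 3.66 19.56
    endloop
  endfacet
  facet normal 1.0000 0.0000 0.0000
    outer loop
      vertex 3.95 3.66 0.00
      vertex 3.95 27.74 0.00
      vertex 3.95 27.74 19.56
    endloop
  endfacet
  facet normal 1.0000 0.0000 0.0000
    outer loop
      vertex 3.95 3.66 0.00
      vertex 3.95 27.74 19.56
      vertex 3.95 3.66 19.56
    endloop
  endfacet
  facet normal 0.0000 1.0000 0.0000
    outer loop
      vertex 3.95 27.74 0.00
      vertex 0.00 27.74 0.00
      vertex 0.00 27.74 19.56
    endloop
  endfacet
  facet normal 0.0000 1.0000 0.0000
    outer loop
      vertex 3.95 27.74 0.00
      vertex 0.00 27.74 19.56
      vertex 3.95 27.74 19.56
    endloop
  endfacet
  facet normal -1.0000 0.0000 0.0000
    outer loop
      vertex 0.00 27.74 0.00
      vertex 0.00 0.00 0.00
      vertex 0.00 0.00 19.56
    endloop
  endfacet
  facet normal -1.0000 0.0000 0.0000
    outer loop
      vertex 0.00 27.74 0.00
      vertex 0.00 0.00 19.56
      vertex 0.00 27.74 19.56
    endloop
  endfacet
endsolid part

The G0 Z moves step by Δz≈3.91 mm. Every layer's G1 loop is the same polygon, so the solid is a straight extrusion of it from z=0 to z≈19.6. Closing with flat bottom and top caps and triangulating gives 20 facets — an L-shaped prism: outer 12.4 × 27.7 mm, arm thicknesses ≈ 3.66 mm (horizontal) and 3.95 mm (vertical), extruded 19.6 mm in z.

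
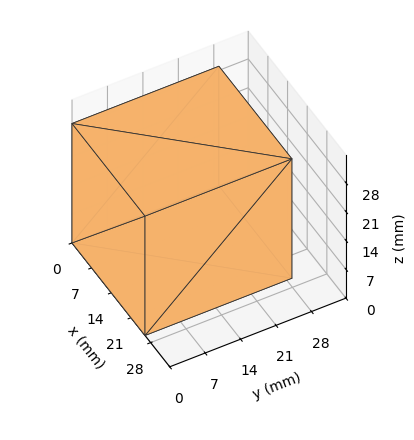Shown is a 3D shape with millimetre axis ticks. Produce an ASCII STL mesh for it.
Reading the render: the shape is a rectangular box, roughly 26 × 29 mm footprint and 29 mm tall (dimensions read to the nearest mm from the axis ticks). For the STL, each face is triangulated and given an outward normal.

solid part
  facet normal 0.0000 0.0000 -1.0000
    outer loop
      vertex 26.0 29.0 0.0
      vertex 26.0 0.0 0.0
      vertex 0.0 0.0 0.0
    endloop
  endfacet
  facet normal 0.0000 0.0000 -1.0000
    outer loop
      vertex 0.0 29.0 0.0
      vertex 26.0 29.0 0.0
      vertex 0.0 0.0 0.0
    endloop
  endfacet
  facet normal 0.0000 0.0000 1.0000
    outer loop
      vertex 0.0 0.0 29.0
      vertex 26.0 0.0 29.0
      vertex 26.0 29.0 29.0
    endloop
  endfacet
  facet normal 0.0000 0.0000 1.0000
    outer loop
      vertex 0.0 0.0 29.0
      vertex 26.0 29.0 29.0
      vertex 0.0 29.0 29.0
    endloop
  endfacet
  facet normal 0.0000 -1.0000 0.0000
    outer loop
      vertex 0.0 0.0 0.0
      vertex 26.0 0.0 0.0
      vertex 26.0 0.0 29.0
    endloop
  endfacet
  facet normal 0.0000 -1.0000 0.0000
    outer loop
      vertex 0.0 0.0 0.0
      vertex 26.0 0.0 29.0
      vertex 0.0 0.0 29.0
    endloop
  endfacet
  facet normal 0.0000 1.0000 0.0000
    outer loop
      vertex 26.0 29.0 29.0
      vertex 26.0 29.0 0.0
      vertex 0.0 29.0 0.0
    endloop
  endfacet
  facet normal 0.0000 1.0000 0.0000
    outer loop
      vertex 0.0 29.0 29.0
      vertex 26.0 29.0 29.0
      vertex 0.0 29.0 0.0
    endloop
  endfacet
  facet normal -1.0000 0.0000 0.0000
    outer loop
      vertex 0.0 29.0 29.0
      vertex 0.0 29.0 0.0
      vertex 0.0 0.0 0.0
    endloop
  endfacet
  facet normal -1.0000 0.0000 0.0000
    outer loop
      vertex 0.0 0.0 29.0
      vertex 0.0 29.0 29.0
      vertex 0.0 0.0 0.0
    endloop
  endfacet
  facet normal 1.0000 0.0000 0.0000
    outer loop
      vertex 26.0 0.0 0.0
      vertex 26.0 29.0 0.0
      vertex 26.0 29.0 29.0
    endloop
  endfacet
  facet normal 1.0000 0.0000 0.0000
    outer loop
      vertex 26.0 0.0 0.0
      vertex 26.0 29.0 29.0
      vertex 26.0 0.0 29.0
    endloop
  endfacet
endsolid part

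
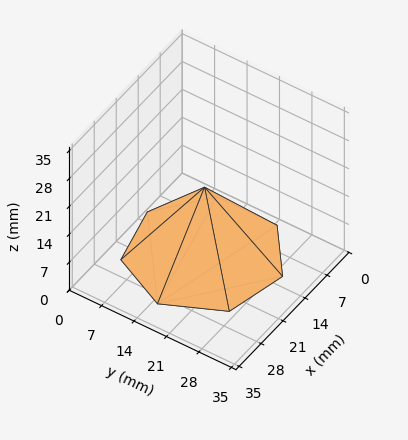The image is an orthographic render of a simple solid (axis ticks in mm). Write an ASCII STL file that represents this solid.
Reading the render: the shape is a regular 7-sided pyramid, base circumscribed radius ≈ 15 mm, apex at z ≈ 17 mm (dimensions read to the nearest mm from the axis ticks). For the STL, each face is triangulated and given an outward normal.

solid part
  facet normal 0.0000 0.0000 -1.0000
    outer loop
      vertex 11.7 29.6 0.0
      vertex 24.4 26.7 0.0
      vertex 30.0 15.0 0.0
    endloop
  endfacet
  facet normal 0.0000 0.0000 -1.0000
    outer loop
      vertex 1.5 21.5 0.0
      vertex 11.7 29.6 0.0
      vertex 30.0 15.0 0.0
    endloop
  endfacet
  facet normal 0.0000 0.0000 -1.0000
    outer loop
      vertex 1.5 8.5 0.0
      vertex 1.5 21.5 0.0
      vertex 30.0 15.0 0.0
    endloop
  endfacet
  facet normal 0.0000 0.0000 -1.0000
    outer loop
      vertex 11.7 0.4 0.0
      vertex 1.5 8.5 0.0
      vertex 30.0 15.0 0.0
    endloop
  endfacet
  facet normal 0.0000 0.0000 -1.0000
    outer loop
      vertex 24.4 3.3 0.0
      vertex 11.7 0.4 0.0
      vertex 30.0 15.0 0.0
    endloop
  endfacet
  facet normal 0.7058 0.3378 0.6227
    outer loop
      vertex 30.0 15.0 0.0
      vertex 24.4 26.7 0.0
      vertex 15.0 15.0 17.0
    endloop
  endfacet
  facet normal 0.1743 0.7635 0.6219
    outer loop
      vertex 24.4 26.7 0.0
      vertex 11.7 29.6 0.0
      vertex 15.0 15.0 17.0
    endloop
  endfacet
  facet normal -0.4872 0.6135 0.6215
    outer loop
      vertex 11.7 29.6 0.0
      vertex 1.5 21.5 0.0
      vertex 15.0 15.0 17.0
    endloop
  endfacet
  facet normal -0.7831 0.0000 0.6219
    outer loop
      vertex 1.5 21.5 0.0
      vertex 1.5 8.5 0.0
      vertex 15.0 15.0 17.0
    endloop
  endfacet
  facet normal -0.4872 -0.6135 0.6215
    outer loop
      vertex 1.5 8.5 0.0
      vertex 11.7 0.4 0.0
      vertex 15.0 15.0 17.0
    endloop
  endfacet
  facet normal 0.1743 -0.7635 0.6219
    outer loop
      vertex 11.7 0.4 0.0
      vertex 24.4 3.3 0.0
      vertex 15.0 15.0 17.0
    endloop
  endfacet
  facet normal 0.7058 -0.3378 0.6227
    outer loop
      vertex 24.4 3.3 0.0
      vertex 30.0 15.0 0.0
      vertex 15.0 15.0 17.0
    endloop
  endfacet
endsolid part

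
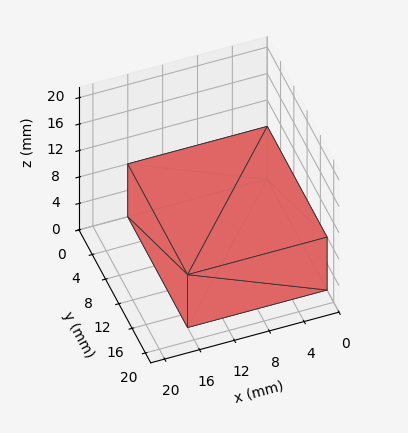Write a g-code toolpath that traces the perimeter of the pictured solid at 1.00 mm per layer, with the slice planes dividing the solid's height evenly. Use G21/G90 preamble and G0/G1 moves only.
Reading the render: the shape is a rectangular box, roughly 16 × 18 mm footprint and 8 mm tall (dimensions read to the nearest mm from the axis ticks). For the g-code, the solid's height is divided into equal slices at the stated Δz and each level perimeter traced with G1 moves after a G0 lift.

; perimeter-only toolpath
G21 ; units = mm
G90 ; absolute positioning
G28 ; home
; layer 1
G0 Z1.00
G0 X0.00 Y0.00
G1 X16.00 Y0.00
G1 X16.00 Y18.00
G1 X0.00 Y18.00
G1 X0.00 Y0.00
; layer 2
G0 Z2.00
G0 X0.00 Y0.00
G1 X16.00 Y0.00
G1 X16.00 Y18.00
G1 X0.00 Y18.00
G1 X0.00 Y0.00
; layer 3
G0 Z3.00
G0 X0.00 Y0.00
G1 X16.00 Y0.00
G1 X16.00 Y18.00
G1 X0.00 Y18.00
G1 X0.00 Y0.00
; layer 4
G0 Z4.00
G0 X0.00 Y0.00
G1 X16.00 Y0.00
G1 X16.00 Y18.00
G1 X0.00 Y18.00
G1 X0.00 Y0.00
; layer 5
G0 Z5.00
G0 X0.00 Y0.00
G1 X16.00 Y0.00
G1 X16.00 Y18.00
G1 X0.00 Y18.00
G1 X0.00 Y0.00
; layer 6
G0 Z6.00
G0 X0.00 Y0.00
G1 X16.00 Y0.00
G1 X16.00 Y18.00
G1 X0.00 Y18.00
G1 X0.00 Y0.00
; layer 7
G0 Z7.00
G0 X0.00 Y0.00
G1 X16.00 Y0.00
G1 X16.00 Y18.00
G1 X0.00 Y18.00
G1 X0.00 Y0.00
; layer 8
G0 Z8.00
G0 X0.00 Y0.00
G1 X16.00 Y0.00
G1 X16.00 Y18.00
G1 X0.00 Y18.00
G1 X0.00 Y0.00
M2 ; end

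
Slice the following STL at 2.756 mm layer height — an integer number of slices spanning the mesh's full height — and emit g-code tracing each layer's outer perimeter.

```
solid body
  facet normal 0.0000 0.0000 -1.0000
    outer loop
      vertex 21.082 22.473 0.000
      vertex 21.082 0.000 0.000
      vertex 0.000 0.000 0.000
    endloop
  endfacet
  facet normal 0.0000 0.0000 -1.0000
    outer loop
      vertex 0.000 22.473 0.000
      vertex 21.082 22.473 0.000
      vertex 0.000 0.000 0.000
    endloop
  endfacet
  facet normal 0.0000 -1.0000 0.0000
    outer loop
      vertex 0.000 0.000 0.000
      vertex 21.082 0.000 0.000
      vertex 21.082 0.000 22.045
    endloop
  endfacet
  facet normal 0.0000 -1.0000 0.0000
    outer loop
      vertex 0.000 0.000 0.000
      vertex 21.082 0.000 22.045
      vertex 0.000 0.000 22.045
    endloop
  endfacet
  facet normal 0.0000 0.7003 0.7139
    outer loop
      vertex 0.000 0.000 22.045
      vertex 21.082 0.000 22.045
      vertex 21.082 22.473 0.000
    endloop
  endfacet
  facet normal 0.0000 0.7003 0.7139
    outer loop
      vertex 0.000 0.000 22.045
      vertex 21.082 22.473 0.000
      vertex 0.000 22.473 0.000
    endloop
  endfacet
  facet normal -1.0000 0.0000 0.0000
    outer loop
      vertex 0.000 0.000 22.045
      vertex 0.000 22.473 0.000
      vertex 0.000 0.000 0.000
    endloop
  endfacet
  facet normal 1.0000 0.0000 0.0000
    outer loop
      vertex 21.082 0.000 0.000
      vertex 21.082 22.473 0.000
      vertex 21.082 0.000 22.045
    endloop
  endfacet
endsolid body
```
; perimeter-only toolpath
G21 ; units = mm
G90 ; absolute positioning
G28 ; home
; layer 1
G0 Z2.756
G0 X0.000 Y0.000
G1 X21.082 Y0.000
G1 X21.082 Y19.664
G1 X0.000 Y19.664
G1 X0.000 Y0.000
; layer 2
G0 Z5.511
G0 X0.000 Y0.000
G1 X21.082 Y0.000
G1 X21.082 Y16.855
G1 X0.000 Y16.855
G1 X0.000 Y0.000
; layer 3
G0 Z8.267
G0 X0.000 Y0.000
G1 X21.082 Y0.000
G1 X21.082 Y14.046
G1 X0.000 Y14.046
G1 X0.000 Y0.000
; layer 4
G0 Z11.023
G0 X0.000 Y0.000
G1 X21.082 Y0.000
G1 X21.082 Y11.236
G1 X0.000 Y11.236
G1 X0.000 Y0.000
; layer 5
G0 Z13.778
G0 X0.000 Y0.000
G1 X21.082 Y0.000
G1 X21.082 Y8.427
G1 X0.000 Y8.427
G1 X0.000 Y0.000
; layer 6
G0 Z16.534
G0 X0.000 Y0.000
G1 X21.082 Y0.000
G1 X21.082 Y5.618
G1 X0.000 Y5.618
G1 X0.000 Y0.000
; layer 7
G0 Z19.289
G0 X0.000 Y0.000
G1 X21.082 Y0.000
G1 X21.082 Y2.809
G1 X0.000 Y2.809
G1 X0.000 Y0.000
M2 ; end

The solid is a wedge (ramp): 21.1 × 22.5 mm base, rising to 22 mm along the y=0 edge and sloping linearly to z=0 at y=22.5. Slicing at Δz = 2.756 mm — 8 equal slices spanning the solid's height, so layer i sits at z = i·h/8 — gives 7 non-empty perimeters. Each is a 4-segment closed polygon; G0 lifts to the layer z and rapids to the start vertex, then G1 traces the edges. The cross-section shrinks linearly with z (the slice at the apex is degenerate and omitted).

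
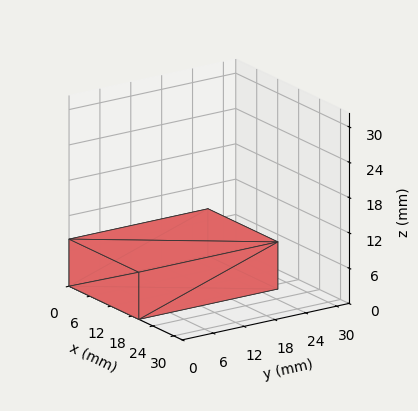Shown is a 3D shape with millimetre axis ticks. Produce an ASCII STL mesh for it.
Reading the render: the shape is a rectangular box, roughly 20 × 27 mm footprint and 8 mm tall (dimensions read to the nearest mm from the axis ticks). For the STL, each face is triangulated and given an outward normal.

solid part
  facet normal 0.0000 0.0000 -1.0000
    outer loop
      vertex 20.000 27.000 0.000
      vertex 20.000 0.000 0.000
      vertex 0.000 0.000 0.000
    endloop
  endfacet
  facet normal 0.0000 0.0000 -1.0000
    outer loop
      vertex 0.000 27.000 0.000
      vertex 20.000 27.000 0.000
      vertex 0.000 0.000 0.000
    endloop
  endfacet
  facet normal 0.0000 0.0000 1.0000
    outer loop
      vertex 0.000 0.000 8.000
      vertex 20.000 0.000 8.000
      vertex 20.000 27.000 8.000
    endloop
  endfacet
  facet normal 0.0000 0.0000 1.0000
    outer loop
      vertex 0.000 0.000 8.000
      vertex 20.000 27.000 8.000
      vertex 0.000 27.000 8.000
    endloop
  endfacet
  facet normal 0.0000 -1.0000 0.0000
    outer loop
      vertex 0.000 0.000 0.000
      vertex 20.000 0.000 0.000
      vertex 20.000 0.000 8.000
    endloop
  endfacet
  facet normal 0.0000 -1.0000 0.0000
    outer loop
      vertex 0.000 0.000 0.000
      vertex 20.000 0.000 8.000
      vertex 0.000 0.000 8.000
    endloop
  endfacet
  facet normal 0.0000 1.0000 0.0000
    outer loop
      vertex 20.000 27.000 8.000
      vertex 20.000 27.000 0.000
      vertex 0.000 27.000 0.000
    endloop
  endfacet
  facet normal 0.0000 1.0000 0.0000
    outer loop
      vertex 0.000 27.000 8.000
      vertex 20.000 27.000 8.000
      vertex 0.000 27.000 0.000
    endloop
  endfacet
  facet normal -1.0000 0.0000 0.0000
    outer loop
      vertex 0.000 27.000 8.000
      vertex 0.000 27.000 0.000
      vertex 0.000 0.000 0.000
    endloop
  endfacet
  facet normal -1.0000 0.0000 0.0000
    outer loop
      vertex 0.000 0.000 8.000
      vertex 0.000 27.000 8.000
      vertex 0.000 0.000 0.000
    endloop
  endfacet
  facet normal 1.0000 0.0000 0.0000
    outer loop
      vertex 20.000 0.000 0.000
      vertex 20.000 27.000 0.000
      vertex 20.000 27.000 8.000
    endloop
  endfacet
  facet normal 1.0000 0.0000 0.0000
    outer loop
      vertex 20.000 0.000 0.000
      vertex 20.000 27.000 8.000
      vertex 20.000 0.000 8.000
    endloop
  endfacet
endsolid part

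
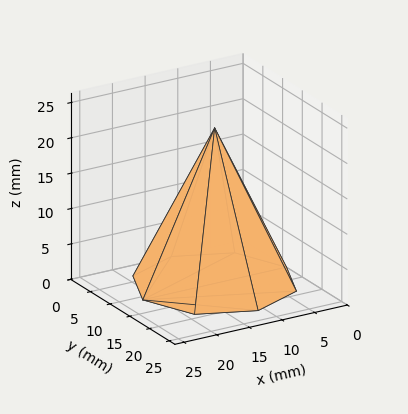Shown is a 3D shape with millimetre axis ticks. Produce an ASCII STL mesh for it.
Reading the render: the shape is a regular 8-sided pyramid, base circumscribed radius ≈ 11 mm, apex at z ≈ 22 mm (dimensions read to the nearest mm from the axis ticks). For the STL, each face is triangulated and given an outward normal.

solid part
  facet normal 0.0000 0.0000 -1.0000
    outer loop
      vertex 11.0 22.0 0.0
      vertex 18.8 18.8 0.0
      vertex 22.0 11.0 0.0
    endloop
  endfacet
  facet normal 0.0000 0.0000 -1.0000
    outer loop
      vertex 3.2 18.8 0.0
      vertex 11.0 22.0 0.0
      vertex 22.0 11.0 0.0
    endloop
  endfacet
  facet normal 0.0000 0.0000 -1.0000
    outer loop
      vertex 0.0 11.0 0.0
      vertex 3.2 18.8 0.0
      vertex 22.0 11.0 0.0
    endloop
  endfacet
  facet normal 0.0000 0.0000 -1.0000
    outer loop
      vertex 3.2 3.2 0.0
      vertex 0.0 11.0 0.0
      vertex 22.0 11.0 0.0
    endloop
  endfacet
  facet normal 0.0000 0.0000 -1.0000
    outer loop
      vertex 11.0 0.0 0.0
      vertex 3.2 3.2 0.0
      vertex 22.0 11.0 0.0
    endloop
  endfacet
  facet normal 0.0000 0.0000 -1.0000
    outer loop
      vertex 18.8 3.2 0.0
      vertex 11.0 0.0 0.0
      vertex 22.0 11.0 0.0
    endloop
  endfacet
  facet normal 0.8397 0.3445 0.4198
    outer loop
      vertex 22.0 11.0 0.0
      vertex 18.8 18.8 0.0
      vertex 11.0 11.0 22.0
    endloop
  endfacet
  facet normal 0.3445 0.8397 0.4198
    outer loop
      vertex 18.8 18.8 0.0
      vertex 11.0 22.0 0.0
      vertex 11.0 11.0 22.0
    endloop
  endfacet
  facet normal -0.3445 0.8397 0.4198
    outer loop
      vertex 11.0 22.0 0.0
      vertex 3.2 18.8 0.0
      vertex 11.0 11.0 22.0
    endloop
  endfacet
  facet normal -0.8397 0.3445 0.4198
    outer loop
      vertex 3.2 18.8 0.0
      vertex 0.0 11.0 0.0
      vertex 11.0 11.0 22.0
    endloop
  endfacet
  facet normal -0.8397 -0.3445 0.4198
    outer loop
      vertex 0.0 11.0 0.0
      vertex 3.2 3.2 0.0
      vertex 11.0 11.0 22.0
    endloop
  endfacet
  facet normal -0.3445 -0.8397 0.4198
    outer loop
      vertex 3.2 3.2 0.0
      vertex 11.0 0.0 0.0
      vertex 11.0 11.0 22.0
    endloop
  endfacet
  facet normal 0.3445 -0.8397 0.4198
    outer loop
      vertex 11.0 0.0 0.0
      vertex 18.8 3.2 0.0
      vertex 11.0 11.0 22.0
    endloop
  endfacet
  facet normal 0.8397 -0.3445 0.4198
    outer loop
      vertex 18.8 3.2 0.0
      vertex 22.0 11.0 0.0
      vertex 11.0 11.0 22.0
    endloop
  endfacet
endsolid part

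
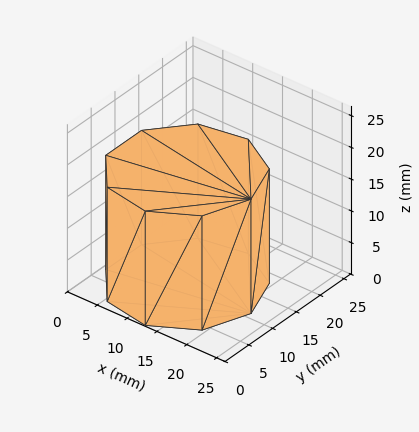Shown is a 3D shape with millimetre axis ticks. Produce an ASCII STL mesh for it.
Reading the render: the shape is a regular 9-sided prism (a cylinder approximated with 9 flat sides), circumscribed radius ≈ 11 mm, height ≈ 18 mm (dimensions read to the nearest mm from the axis ticks). For the STL, each face is triangulated and given an outward normal.

solid part
  facet normal 0.0000 0.0000 -1.0000
    outer loop
      vertex 12.91 21.83 0.00
      vertex 19.43 18.07 0.00
      vertex 22.00 11.00 0.00
    endloop
  endfacet
  facet normal 0.0000 0.0000 -1.0000
    outer loop
      vertex 5.50 20.53 0.00
      vertex 12.91 21.83 0.00
      vertex 22.00 11.00 0.00
    endloop
  endfacet
  facet normal 0.0000 0.0000 -1.0000
    outer loop
      vertex 0.66 14.76 0.00
      vertex 5.50 20.53 0.00
      vertex 22.00 11.00 0.00
    endloop
  endfacet
  facet normal 0.0000 0.0000 -1.0000
    outer loop
      vertex 0.66 7.24 0.00
      vertex 0.66 14.76 0.00
      vertex 22.00 11.00 0.00
    endloop
  endfacet
  facet normal 0.0000 0.0000 -1.0000
    outer loop
      vertex 5.50 1.47 0.00
      vertex 0.66 7.24 0.00
      vertex 22.00 11.00 0.00
    endloop
  endfacet
  facet normal 0.0000 0.0000 -1.0000
    outer loop
      vertex 12.91 0.17 0.00
      vertex 5.50 1.47 0.00
      vertex 22.00 11.00 0.00
    endloop
  endfacet
  facet normal 0.0000 0.0000 -1.0000
    outer loop
      vertex 19.43 3.93 0.00
      vertex 12.91 0.17 0.00
      vertex 22.00 11.00 0.00
    endloop
  endfacet
  facet normal 0.0000 0.0000 1.0000
    outer loop
      vertex 22.00 11.00 18.00
      vertex 19.43 18.07 18.00
      vertex 12.91 21.83 18.00
    endloop
  endfacet
  facet normal 0.0000 0.0000 1.0000
    outer loop
      vertex 22.00 11.00 18.00
      vertex 12.91 21.83 18.00
      vertex 5.50 20.53 18.00
    endloop
  endfacet
  facet normal 0.0000 0.0000 1.0000
    outer loop
      vertex 22.00 11.00 18.00
      vertex 5.50 20.53 18.00
      vertex 0.66 14.76 18.00
    endloop
  endfacet
  facet normal 0.0000 0.0000 1.0000
    outer loop
      vertex 22.00 11.00 18.00
      vertex 0.66 14.76 18.00
      vertex 0.66 7.24 18.00
    endloop
  endfacet
  facet normal 0.0000 0.0000 1.0000
    outer loop
      vertex 22.00 11.00 18.00
      vertex 0.66 7.24 18.00
      vertex 5.50 1.47 18.00
    endloop
  endfacet
  facet normal 0.0000 0.0000 1.0000
    outer loop
      vertex 22.00 11.00 18.00
      vertex 5.50 1.47 18.00
      vertex 12.91 0.17 18.00
    endloop
  endfacet
  facet normal 0.0000 0.0000 1.0000
    outer loop
      vertex 22.00 11.00 18.00
      vertex 12.91 0.17 18.00
      vertex 19.43 3.93 18.00
    endloop
  endfacet
  facet normal 0.9398 0.3416 0.0000
    outer loop
      vertex 22.00 11.00 0.00
      vertex 19.43 18.07 0.00
      vertex 19.43 18.07 18.00
    endloop
  endfacet
  facet normal 0.9398 0.3416 0.0000
    outer loop
      vertex 22.00 11.00 0.00
      vertex 19.43 18.07 18.00
      vertex 22.00 11.00 18.00
    endloop
  endfacet
  facet normal 0.4996 0.8663 0.0000
    outer loop
      vertex 19.43 18.07 0.00
      vertex 12.91 21.83 0.00
      vertex 12.91 21.83 18.00
    endloop
  endfacet
  facet normal 0.4996 0.8663 0.0000
    outer loop
      vertex 19.43 18.07 0.00
      vertex 12.91 21.83 18.00
      vertex 19.43 18.07 18.00
    endloop
  endfacet
  facet normal -0.1728 0.9850 0.0000
    outer loop
      vertex 12.91 21.83 0.00
      vertex 5.50 20.53 0.00
      vertex 5.50 20.53 18.00
    endloop
  endfacet
  facet normal -0.1728 0.9850 0.0000
    outer loop
      vertex 12.91 21.83 0.00
      vertex 5.50 20.53 18.00
      vertex 12.91 21.83 18.00
    endloop
  endfacet
  facet normal -0.7661 0.6427 0.0000
    outer loop
      vertex 5.50 20.53 0.00
      vertex 0.66 14.76 0.00
      vertex 0.66 14.76 18.00
    endloop
  endfacet
  facet normal -0.7661 0.6427 0.0000
    outer loop
      vertex 5.50 20.53 0.00
      vertex 0.66 14.76 18.00
      vertex 5.50 20.53 18.00
    endloop
  endfacet
  facet normal -1.0000 0.0000 0.0000
    outer loop
      vertex 0.66 14.76 0.00
      vertex 0.66 7.24 0.00
      vertex 0.66 7.24 18.00
    endloop
  endfacet
  facet normal -1.0000 0.0000 0.0000
    outer loop
      vertex 0.66 14.76 0.00
      vertex 0.66 7.24 18.00
      vertex 0.66 14.76 18.00
    endloop
  endfacet
  facet normal -0.7661 -0.6427 0.0000
    outer loop
      vertex 0.66 7.24 0.00
      vertex 5.50 1.47 0.00
      vertex 5.50 1.47 18.00
    endloop
  endfacet
  facet normal -0.7661 -0.6427 0.0000
    outer loop
      vertex 0.66 7.24 0.00
      vertex 5.50 1.47 18.00
      vertex 0.66 7.24 18.00
    endloop
  endfacet
  facet normal -0.1728 -0.9850 0.0000
    outer loop
      vertex 5.50 1.47 0.00
      vertex 12.91 0.17 0.00
      vertex 12.91 0.17 18.00
    endloop
  endfacet
  facet normal -0.1728 -0.9850 0.0000
    outer loop
      vertex 5.50 1.47 0.00
      vertex 12.91 0.17 18.00
      vertex 5.50 1.47 18.00
    endloop
  endfacet
  facet normal 0.4996 -0.8663 0.0000
    outer loop
      vertex 12.91 0.17 0.00
      vertex 19.43 3.93 0.00
      vertex 19.43 3.93 18.00
    endloop
  endfacet
  facet normal 0.4996 -0.8663 0.0000
    outer loop
      vertex 12.91 0.17 0.00
      vertex 19.43 3.93 18.00
      vertex 12.91 0.17 18.00
    endloop
  endfacet
  facet normal 0.9398 -0.3416 0.0000
    outer loop
      vertex 19.43 3.93 0.00
      vertex 22.00 11.00 0.00
      vertex 22.00 11.00 18.00
    endloop
  endfacet
  facet normal 0.9398 -0.3416 0.0000
    outer loop
      vertex 19.43 3.93 0.00
      vertex 22.00 11.00 18.00
      vertex 19.43 3.93 18.00
    endloop
  endfacet
endsolid part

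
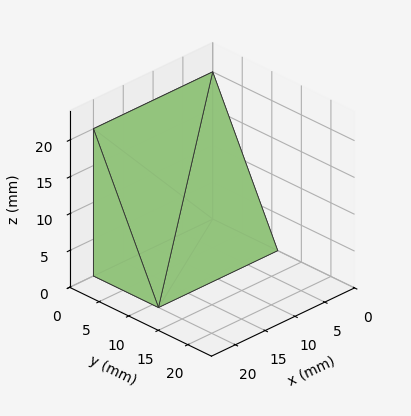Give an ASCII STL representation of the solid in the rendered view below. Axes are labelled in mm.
Reading the render: the shape is a wedge (ramp): 20 × 11 mm base, rising to 20 mm along the y=0 edge and sloping linearly to z=0 at y=11 (dimensions read to the nearest mm from the axis ticks). For the STL, each face is triangulated and given an outward normal.

solid part
  facet normal 0.0000 0.0000 -1.0000
    outer loop
      vertex 20.0 11.0 0.0
      vertex 20.0 0.0 0.0
      vertex 0.0 0.0 0.0
    endloop
  endfacet
  facet normal 0.0000 0.0000 -1.0000
    outer loop
      vertex 0.0 11.0 0.0
      vertex 20.0 11.0 0.0
      vertex 0.0 0.0 0.0
    endloop
  endfacet
  facet normal 0.0000 -1.0000 0.0000
    outer loop
      vertex 0.0 0.0 0.0
      vertex 20.0 0.0 0.0
      vertex 20.0 0.0 20.0
    endloop
  endfacet
  facet normal 0.0000 -1.0000 0.0000
    outer loop
      vertex 0.0 0.0 0.0
      vertex 20.0 0.0 20.0
      vertex 0.0 0.0 20.0
    endloop
  endfacet
  facet normal 0.0000 0.8762 0.4819
    outer loop
      vertex 0.0 0.0 20.0
      vertex 20.0 0.0 20.0
      vertex 20.0 11.0 0.0
    endloop
  endfacet
  facet normal 0.0000 0.8762 0.4819
    outer loop
      vertex 0.0 0.0 20.0
      vertex 20.0 11.0 0.0
      vertex 0.0 11.0 0.0
    endloop
  endfacet
  facet normal -1.0000 0.0000 0.0000
    outer loop
      vertex 0.0 0.0 20.0
      vertex 0.0 11.0 0.0
      vertex 0.0 0.0 0.0
    endloop
  endfacet
  facet normal 1.0000 0.0000 0.0000
    outer loop
      vertex 20.0 0.0 0.0
      vertex 20.0 11.0 0.0
      vertex 20.0 0.0 20.0
    endloop
  endfacet
endsolid part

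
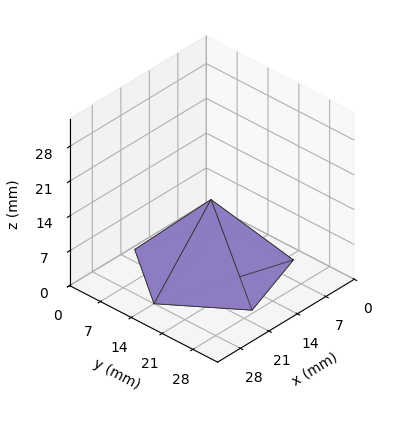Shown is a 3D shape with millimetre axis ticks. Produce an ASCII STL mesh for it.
Reading the render: the shape is a regular 5-sided pyramid, base circumscribed radius ≈ 14 mm, apex at z ≈ 14 mm (dimensions read to the nearest mm from the axis ticks). For the STL, each face is triangulated and given an outward normal.

solid part
  facet normal 0.0000 0.0000 -1.0000
    outer loop
      vertex 2.674 22.229 0.000
      vertex 18.326 27.315 0.000
      vertex 28.000 14.000 0.000
    endloop
  endfacet
  facet normal 0.0000 0.0000 -1.0000
    outer loop
      vertex 2.674 5.771 0.000
      vertex 2.674 22.229 0.000
      vertex 28.000 14.000 0.000
    endloop
  endfacet
  facet normal 0.0000 0.0000 -1.0000
    outer loop
      vertex 18.326 0.685 0.000
      vertex 2.674 5.771 0.000
      vertex 28.000 14.000 0.000
    endloop
  endfacet
  facet normal 0.6290 0.4570 0.6290
    outer loop
      vertex 28.000 14.000 0.000
      vertex 18.326 27.315 0.000
      vertex 14.000 14.000 14.000
    endloop
  endfacet
  facet normal -0.2403 0.7394 0.6290
    outer loop
      vertex 18.326 27.315 0.000
      vertex 2.674 22.229 0.000
      vertex 14.000 14.000 14.000
    endloop
  endfacet
  facet normal -0.7774 0.0000 0.6290
    outer loop
      vertex 2.674 22.229 0.000
      vertex 2.674 5.771 0.000
      vertex 14.000 14.000 14.000
    endloop
  endfacet
  facet normal -0.2403 -0.7394 0.6290
    outer loop
      vertex 2.674 5.771 0.000
      vertex 18.326 0.685 0.000
      vertex 14.000 14.000 14.000
    endloop
  endfacet
  facet normal 0.6290 -0.4570 0.6290
    outer loop
      vertex 18.326 0.685 0.000
      vertex 28.000 14.000 0.000
      vertex 14.000 14.000 14.000
    endloop
  endfacet
endsolid part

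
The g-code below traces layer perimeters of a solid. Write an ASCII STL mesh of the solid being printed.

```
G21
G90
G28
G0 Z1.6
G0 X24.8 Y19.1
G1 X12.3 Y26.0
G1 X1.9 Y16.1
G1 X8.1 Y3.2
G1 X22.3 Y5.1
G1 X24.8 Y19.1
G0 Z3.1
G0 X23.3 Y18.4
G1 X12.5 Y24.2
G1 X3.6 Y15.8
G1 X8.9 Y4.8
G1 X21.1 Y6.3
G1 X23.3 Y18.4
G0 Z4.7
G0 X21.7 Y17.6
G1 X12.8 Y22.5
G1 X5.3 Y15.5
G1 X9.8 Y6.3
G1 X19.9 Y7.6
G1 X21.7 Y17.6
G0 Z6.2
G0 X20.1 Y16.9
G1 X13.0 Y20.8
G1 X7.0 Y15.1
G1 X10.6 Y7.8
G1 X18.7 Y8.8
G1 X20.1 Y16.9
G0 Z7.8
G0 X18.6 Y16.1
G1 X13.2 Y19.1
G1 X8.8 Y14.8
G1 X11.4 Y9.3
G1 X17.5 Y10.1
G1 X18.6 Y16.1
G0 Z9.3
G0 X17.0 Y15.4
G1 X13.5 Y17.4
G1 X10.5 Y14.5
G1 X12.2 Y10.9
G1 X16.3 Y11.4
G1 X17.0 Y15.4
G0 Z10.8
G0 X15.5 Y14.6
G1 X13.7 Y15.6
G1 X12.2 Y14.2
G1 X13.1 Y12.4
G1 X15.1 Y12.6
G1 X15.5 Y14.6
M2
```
solid part
  facet normal 0.0000 0.0000 -1.0000
    outer loop
      vertex 0.2 16.4 0.0
      vertex 12.1 27.7 0.0
      vertex 26.4 19.9 0.0
    endloop
  endfacet
  facet normal 0.0000 0.0000 -1.0000
    outer loop
      vertex 7.3 1.7 0.0
      vertex 0.2 16.4 0.0
      vertex 26.4 19.9 0.0
    endloop
  endfacet
  facet normal 0.0000 0.0000 -1.0000
    outer loop
      vertex 23.5 3.8 0.0
      vertex 7.3 1.7 0.0
      vertex 26.4 19.9 0.0
    endloop
  endfacet
  facet normal 0.3546 0.6501 0.6720
    outer loop
      vertex 26.4 19.9 0.0
      vertex 12.1 27.7 0.0
      vertex 13.9 13.9 12.4
    endloop
  endfacet
  facet normal -0.5101 0.5371 0.6718
    outer loop
      vertex 12.1 27.7 0.0
      vertex 0.2 16.4 0.0
      vertex 13.9 13.9 12.4
    endloop
  endfacet
  facet normal -0.6669 -0.3221 0.6719
    outer loop
      vertex 0.2 16.4 0.0
      vertex 7.3 1.7 0.0
      vertex 13.9 13.9 12.4
    endloop
  endfacet
  facet normal 0.0952 -0.7345 0.6719
    outer loop
      vertex 7.3 1.7 0.0
      vertex 23.5 3.8 0.0
      vertex 13.9 13.9 12.4
    endloop
  endfacet
  facet normal 0.7292 -0.1314 0.6715
    outer loop
      vertex 23.5 3.8 0.0
      vertex 26.4 19.9 0.0
      vertex 13.9 13.9 12.4
    endloop
  endfacet
endsolid part

The G0 Z moves step by Δz≈1.6 mm. The G1 loops shrink linearly with z, so the solid tapers from its base footprint up to z≈12.4. Closing with a flat bottom cap and the tapered top and triangulating gives 8 facets — a regular 5-sided pyramid, base circumscribed radius ≈ 13.9 mm, apex at z ≈ 12.4 mm.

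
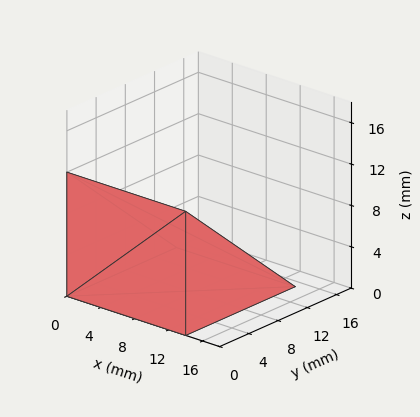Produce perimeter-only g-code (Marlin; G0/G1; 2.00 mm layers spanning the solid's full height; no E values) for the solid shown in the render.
Reading the render: the shape is a wedge (ramp): 14 × 15 mm base, rising to 12 mm along the y=0 edge and sloping linearly to z=0 at y=15 (dimensions read to the nearest mm from the axis ticks). For the g-code, the solid's height is divided into equal slices at the stated Δz and each level perimeter traced with G1 moves after a G0 lift.

; perimeter-only toolpath
G21 ; units = mm
G90 ; absolute positioning
G28 ; home
; layer 1
G0 Z2.00
G0 X0.00 Y0.00
G1 X14.00 Y0.00
G1 X14.00 Y12.50
G1 X0.00 Y12.50
G1 X0.00 Y0.00
; layer 2
G0 Z4.00
G0 X0.00 Y0.00
G1 X14.00 Y0.00
G1 X14.00 Y10.00
G1 X0.00 Y10.00
G1 X0.00 Y0.00
; layer 3
G0 Z6.00
G0 X0.00 Y0.00
G1 X14.00 Y0.00
G1 X14.00 Y7.50
G1 X0.00 Y7.50
G1 X0.00 Y0.00
; layer 4
G0 Z8.00
G0 X0.00 Y0.00
G1 X14.00 Y0.00
G1 X14.00 Y5.00
G1 X0.00 Y5.00
G1 X0.00 Y0.00
; layer 5
G0 Z10.00
G0 X0.00 Y0.00
G1 X14.00 Y0.00
G1 X14.00 Y2.50
G1 X0.00 Y2.50
G1 X0.00 Y0.00
M2 ; end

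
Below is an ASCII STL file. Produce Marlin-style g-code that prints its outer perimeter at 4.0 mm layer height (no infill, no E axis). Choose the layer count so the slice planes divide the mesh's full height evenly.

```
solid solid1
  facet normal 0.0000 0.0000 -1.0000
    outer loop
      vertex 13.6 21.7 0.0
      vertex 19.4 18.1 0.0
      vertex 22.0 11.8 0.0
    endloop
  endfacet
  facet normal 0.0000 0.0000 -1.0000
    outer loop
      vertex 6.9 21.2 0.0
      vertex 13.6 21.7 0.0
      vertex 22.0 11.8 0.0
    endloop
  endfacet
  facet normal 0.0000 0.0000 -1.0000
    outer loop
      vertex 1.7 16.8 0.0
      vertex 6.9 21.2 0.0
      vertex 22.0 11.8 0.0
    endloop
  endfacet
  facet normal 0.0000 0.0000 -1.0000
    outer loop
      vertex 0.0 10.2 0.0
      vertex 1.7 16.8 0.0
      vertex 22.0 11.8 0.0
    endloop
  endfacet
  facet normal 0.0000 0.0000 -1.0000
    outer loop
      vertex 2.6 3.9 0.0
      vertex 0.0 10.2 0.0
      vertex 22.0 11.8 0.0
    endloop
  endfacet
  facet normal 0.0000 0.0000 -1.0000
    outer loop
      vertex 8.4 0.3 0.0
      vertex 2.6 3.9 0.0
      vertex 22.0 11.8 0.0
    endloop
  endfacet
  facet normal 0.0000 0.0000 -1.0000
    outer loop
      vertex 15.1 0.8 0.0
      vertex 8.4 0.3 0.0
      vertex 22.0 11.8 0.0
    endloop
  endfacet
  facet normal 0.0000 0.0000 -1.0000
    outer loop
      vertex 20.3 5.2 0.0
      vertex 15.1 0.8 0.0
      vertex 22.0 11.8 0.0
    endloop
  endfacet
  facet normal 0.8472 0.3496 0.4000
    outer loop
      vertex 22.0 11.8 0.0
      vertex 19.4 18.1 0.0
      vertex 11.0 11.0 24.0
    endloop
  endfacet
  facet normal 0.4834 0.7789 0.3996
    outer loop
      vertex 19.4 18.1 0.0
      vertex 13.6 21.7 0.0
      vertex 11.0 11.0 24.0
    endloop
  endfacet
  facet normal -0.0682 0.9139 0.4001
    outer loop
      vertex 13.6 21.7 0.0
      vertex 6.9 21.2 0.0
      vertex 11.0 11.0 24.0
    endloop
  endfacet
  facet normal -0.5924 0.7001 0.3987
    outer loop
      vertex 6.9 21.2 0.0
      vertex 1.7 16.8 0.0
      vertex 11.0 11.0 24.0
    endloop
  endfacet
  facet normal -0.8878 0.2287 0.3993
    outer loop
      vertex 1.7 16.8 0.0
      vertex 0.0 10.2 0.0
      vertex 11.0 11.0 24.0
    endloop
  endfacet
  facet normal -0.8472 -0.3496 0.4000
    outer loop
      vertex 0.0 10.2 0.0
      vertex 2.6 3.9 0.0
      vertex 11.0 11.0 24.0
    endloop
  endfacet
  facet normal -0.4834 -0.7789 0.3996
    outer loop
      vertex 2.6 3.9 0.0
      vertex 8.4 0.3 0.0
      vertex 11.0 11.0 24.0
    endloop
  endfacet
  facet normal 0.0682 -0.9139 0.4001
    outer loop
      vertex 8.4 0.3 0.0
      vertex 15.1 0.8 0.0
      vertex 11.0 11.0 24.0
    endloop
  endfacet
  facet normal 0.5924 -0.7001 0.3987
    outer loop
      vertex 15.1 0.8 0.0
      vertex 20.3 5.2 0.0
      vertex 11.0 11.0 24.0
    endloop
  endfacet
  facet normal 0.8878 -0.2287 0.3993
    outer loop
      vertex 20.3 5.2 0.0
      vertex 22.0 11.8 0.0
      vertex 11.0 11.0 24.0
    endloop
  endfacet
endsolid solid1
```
; perimeter-only toolpath
G21 ; units = mm
G90 ; absolute positioning
G28 ; home
; layer 1
G0 Z4.0
G0 X20.2 Y11.7
G1 X18.0 Y16.9
G1 X13.2 Y19.9
G1 X7.6 Y19.5
G1 X3.2 Y15.8
G1 X1.8 Y10.3
G1 X4.0 Y5.1
G1 X8.8 Y2.1
G1 X14.4 Y2.5
G1 X18.8 Y6.2
G1 X20.2 Y11.7
; layer 2
G0 Z8.0
G0 X18.3 Y11.5
G1 X16.6 Y15.7
G1 X12.7 Y18.1
G1 X8.3 Y17.8
G1 X4.8 Y14.9
G1 X3.7 Y10.5
G1 X5.4 Y6.3
G1 X9.3 Y3.9
G1 X13.7 Y4.2
G1 X17.2 Y7.1
G1 X18.3 Y11.5
; layer 3
G0 Z12.0
G0 X16.5 Y11.4
G1 X15.2 Y14.6
G1 X12.3 Y16.4
G1 X8.9 Y16.1
G1 X6.3 Y13.9
G1 X5.5 Y10.6
G1 X6.8 Y7.5
G1 X9.7 Y5.7
G1 X13.1 Y5.9
G1 X15.7 Y8.1
G1 X16.5 Y11.4
; layer 4
G0 Z16.0
G0 X14.7 Y11.3
G1 X13.8 Y13.4
G1 X11.9 Y14.6
G1 X9.6 Y14.4
G1 X7.9 Y12.9
G1 X7.3 Y10.7
G1 X8.2 Y8.6
G1 X10.1 Y7.4
G1 X12.4 Y7.6
G1 X14.1 Y9.1
G1 X14.7 Y11.3
; layer 5
G0 Z20.0
G0 X12.8 Y11.1
G1 X12.4 Y12.2
G1 X11.4 Y12.8
G1 X10.3 Y12.7
G1 X9.5 Y12.0
G1 X9.2 Y10.9
G1 X9.6 Y9.8
G1 X10.6 Y9.2
G1 X11.7 Y9.3
G1 X12.6 Y10.0
G1 X12.8 Y11.1
M2 ; end

The solid is a regular 10-sided pyramid, base circumscribed radius ≈ 11 mm, apex at z ≈ 24 mm. Slicing at Δz = 4.0 mm — 6 equal slices spanning the solid's height, so layer i sits at z = i·h/6 — gives 5 non-empty perimeters. Each is a 10-segment closed polygon; G0 lifts to the layer z and rapids to the start vertex, then G1 traces the edges. The cross-section shrinks linearly with z (the slice at the apex is degenerate and omitted).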